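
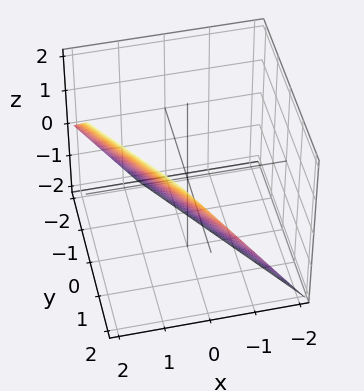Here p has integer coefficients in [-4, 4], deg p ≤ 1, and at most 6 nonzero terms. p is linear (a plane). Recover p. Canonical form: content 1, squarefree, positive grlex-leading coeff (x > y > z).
Degree: every cross-section is a straight line — this is a plane, so deg p = 1.
Observable constraints: one y-axis crossing is at y = 1; it meets the z-axis at z = -1 (among the integer gridlines).
Fitting integer coefficients to these (and the overall shape) gives p.

3*x + 2*y - 2*z - 2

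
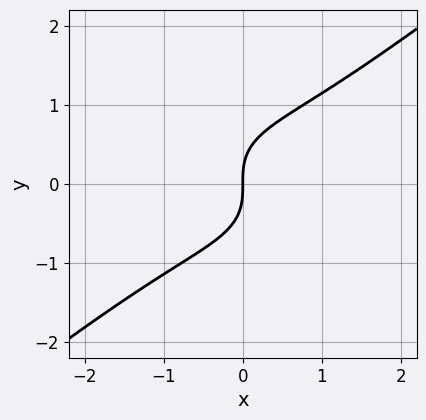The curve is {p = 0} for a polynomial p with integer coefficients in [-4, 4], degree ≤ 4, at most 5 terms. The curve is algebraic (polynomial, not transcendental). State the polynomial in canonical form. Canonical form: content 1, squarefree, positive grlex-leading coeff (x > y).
x^3 - 2*y^3 + 2*x

deg p = 3.
From the visible intercepts: it meets the x-axis at x = 0 (among the integer gridlines); one y-axis crossing is at y = 0.
Together with the visible shape, these determine p as stated.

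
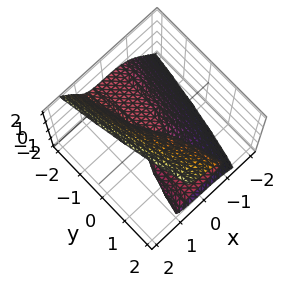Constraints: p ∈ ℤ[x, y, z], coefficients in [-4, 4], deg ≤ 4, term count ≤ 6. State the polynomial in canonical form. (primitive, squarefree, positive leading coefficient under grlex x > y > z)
(a) deg p = 3. No degree-2 surface has this shape.
(b) From the visible intercepts: every point of the y-axis in the box is on the surface; one z-axis crossing is at z = 0; one x-axis crossing is at x = 0.
(c) Solving for integer coefficients yields p as stated.

x^3 + x*z^2 - z^3 + x*z + y*z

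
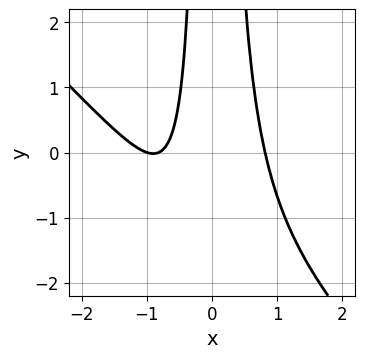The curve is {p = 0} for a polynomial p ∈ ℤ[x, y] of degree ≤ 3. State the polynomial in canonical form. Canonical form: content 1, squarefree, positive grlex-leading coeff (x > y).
First, the degree is 3 — no degree-2 curve has this shape.
Then, observable constraints: the curve avoids every integer y-axis point in the box; it meets the x-axis at x = -1 (among the integer gridlines).
Finally, fitting integer coefficients to these (and the overall shape) gives p.

3*x^3 + 3*x^2*y + 3*x^2 - 2*x - 2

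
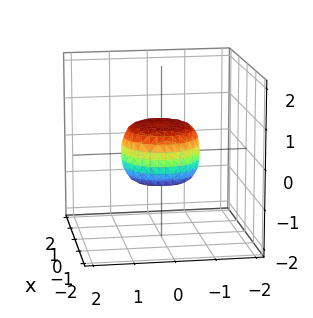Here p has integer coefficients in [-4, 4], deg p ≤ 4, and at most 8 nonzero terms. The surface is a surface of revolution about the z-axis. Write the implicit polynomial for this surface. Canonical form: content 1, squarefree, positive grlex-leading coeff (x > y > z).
deg p = 4. No degree-3 surface has this shape.
By symmetry, every cross-section ⟂ z is a circle, so x, y appear only via x² + y².
Against the integer gridlines: the x-axis gridline crossings are at x ∈ {-1, 1}; among the integer gridlines, it crosses the y-axis at y ∈ {-1, 1}; a circular section at z = 0 has radius exactly 1.
Matching integer coefficients to the picture gives p.

2*x^4 + 4*x^2*y^2 + 2*y^4 - x^2 - y^2 + 2*z^2 - 1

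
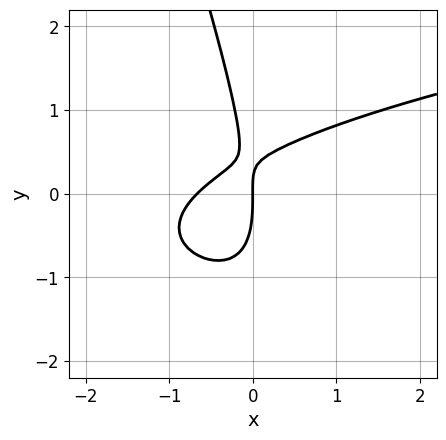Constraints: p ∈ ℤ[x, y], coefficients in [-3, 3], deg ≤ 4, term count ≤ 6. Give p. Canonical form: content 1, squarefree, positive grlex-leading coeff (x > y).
(a) deg p = 3. A generic line meets the curve in up to 3 points.
(b) From the visible intercepts: one x-axis crossing is at x = 0; it meets the y-axis at y = 0 (among the integer gridlines).
(c) Fitting integer coefficients to these (and the overall shape) gives p.

3*x*y^2 + y^3 - 3*x^2 + 3*x*y - 2*x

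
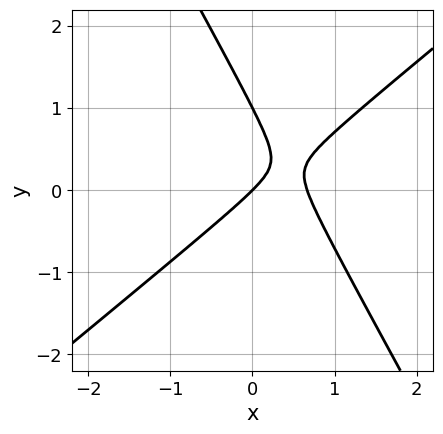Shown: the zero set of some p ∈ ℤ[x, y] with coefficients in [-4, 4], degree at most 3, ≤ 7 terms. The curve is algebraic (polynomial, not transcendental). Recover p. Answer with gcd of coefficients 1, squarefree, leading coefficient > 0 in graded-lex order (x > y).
First, deg p = 2.
Then, against the integer gridlines: among the integer gridlines, it crosses the y-axis at y ∈ {0, 1}; one x-axis crossing is at x = 0.
Finally, fitting integer coefficients to these (and the overall shape) gives p.

3*x^2 - 2*x*y - 2*y^2 - 2*x + 2*y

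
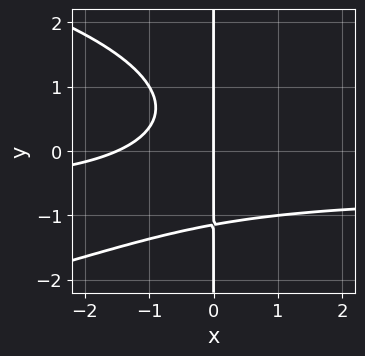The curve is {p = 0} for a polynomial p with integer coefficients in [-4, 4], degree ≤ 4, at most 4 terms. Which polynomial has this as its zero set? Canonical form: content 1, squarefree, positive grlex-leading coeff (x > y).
2*x*y^3 + 3*x^2*y + 2*x^2 + 3*x

Degree: the shape is more complex than any degree-3 curve, so deg p = 4.
Observable constraints: it meets the x-axis at x = 0 (among the integer gridlines); every point of the y-axis in the box is on the curve.
Assembling these constraints gives the stated polynomial.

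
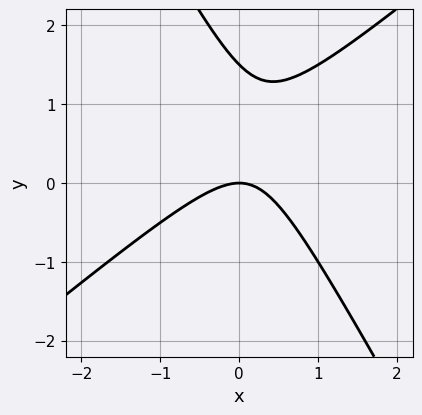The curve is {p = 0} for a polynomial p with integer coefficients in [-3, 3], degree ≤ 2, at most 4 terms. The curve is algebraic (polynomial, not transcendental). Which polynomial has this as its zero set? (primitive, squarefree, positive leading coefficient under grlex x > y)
3*x^2 - 2*x*y - 2*y^2 + 3*y

First, degree: no degree-1 curve has this shape, so deg p = 2.
Next, checking where it meets the axes: it meets the y-axis at y = 0 (among the integer gridlines); it crosses the x-axis at the gridline x = 0.
Finally, assembling these constraints gives the stated polynomial.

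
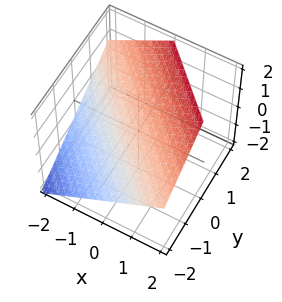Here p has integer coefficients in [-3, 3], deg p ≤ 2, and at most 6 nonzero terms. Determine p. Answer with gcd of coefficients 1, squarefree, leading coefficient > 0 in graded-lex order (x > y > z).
The degree is 1 — every cross-section is a straight line — this is a plane.
Reading off the gridlines: it crosses the x-axis at the gridline x = -1; it meets the y-axis at y = -1 (among the integer gridlines).
The integer polynomial consistent with all of this is the stated p.

2*x + 2*y - 3*z + 2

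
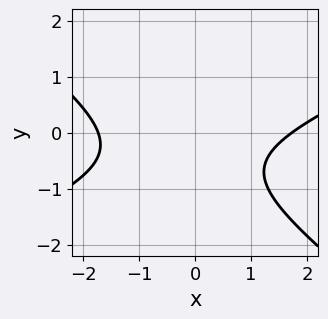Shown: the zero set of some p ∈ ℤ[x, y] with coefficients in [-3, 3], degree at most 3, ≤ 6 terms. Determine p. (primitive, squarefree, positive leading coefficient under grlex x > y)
x^2 - x*y - 3*y^2 - 3*y - 3

Degree: no degree-1 curve has this shape, so deg p = 2.
From the visible intercepts: no y-intercept at any integer in the box.
The integer polynomial consistent with all of this is the stated p.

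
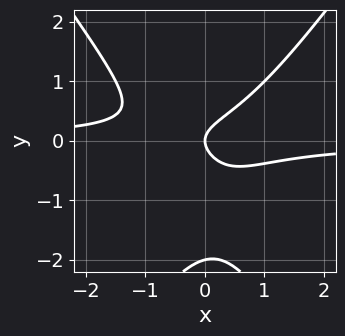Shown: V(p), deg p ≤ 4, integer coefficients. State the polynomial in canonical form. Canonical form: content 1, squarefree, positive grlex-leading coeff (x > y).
First, degree: no degree-2 curve has this shape, so deg p = 3.
Next, checking where it meets the axes: it meets the x-axis at x = 0 (among the integer gridlines); the y-axis gridline crossings are at y ∈ {-2, 0}.
Finally, solving for integer coefficients yields p as stated.

2*x^2*y - y^3 - 2*y^2 + x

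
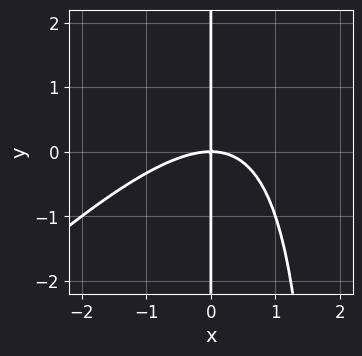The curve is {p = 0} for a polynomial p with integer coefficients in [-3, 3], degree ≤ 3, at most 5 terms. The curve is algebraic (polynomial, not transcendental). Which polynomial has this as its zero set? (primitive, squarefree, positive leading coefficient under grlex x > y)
x^3 - x^2*y + 2*x*y

1. Degree: no degree-2 curve has this shape, so deg p = 3.
2. Against the integer gridlines: the visible y-axis segment lies entirely on the curve; one x-axis crossing is at x = 0.
3. Matching integer coefficients to the picture gives p.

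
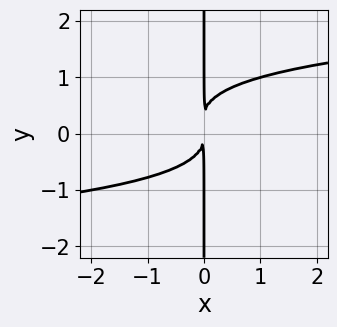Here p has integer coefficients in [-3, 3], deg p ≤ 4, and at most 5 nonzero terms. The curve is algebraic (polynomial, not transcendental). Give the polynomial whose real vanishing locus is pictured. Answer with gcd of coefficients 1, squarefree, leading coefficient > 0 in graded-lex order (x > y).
3*x*y^3 - x*y^2 - 2*x^2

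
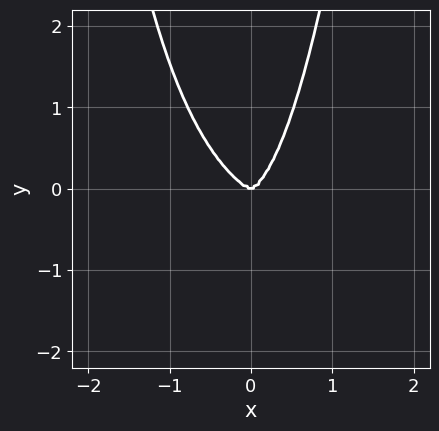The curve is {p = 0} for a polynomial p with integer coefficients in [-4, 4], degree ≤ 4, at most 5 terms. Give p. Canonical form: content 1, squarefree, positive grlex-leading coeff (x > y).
(a) Degree: a generic line meets the curve in up to 4 points, so deg p = 4.
(b) From the axis intercepts and sections: it meets the x-axis at x = 0 (among the integer gridlines); one y-axis crossing is at y = 0.
(c) These observations pin down the coefficients.

2*x^4 + 2*x^3*y + 2*x^2*y^2 - y^3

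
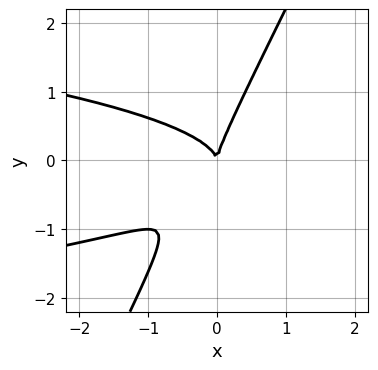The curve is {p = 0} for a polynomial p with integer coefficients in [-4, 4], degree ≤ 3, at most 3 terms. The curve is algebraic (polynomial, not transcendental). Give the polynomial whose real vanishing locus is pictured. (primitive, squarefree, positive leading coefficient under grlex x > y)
(a) Degree: a generic line meets the curve in up to 3 points, so deg p = 3.
(b) Against the integer gridlines: it meets the x-axis at x = 0 (among the integer gridlines); it crosses the y-axis at the gridline y = 0.
(c) Matching integer coefficients to the picture gives p.

2*x*y^2 - y^3 + x^2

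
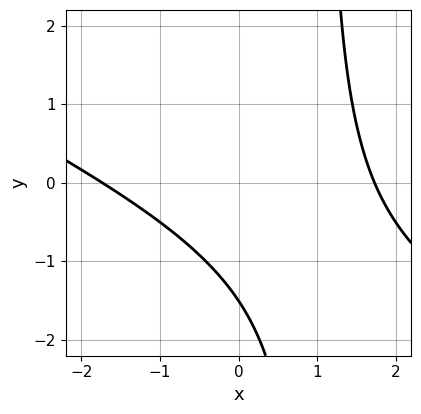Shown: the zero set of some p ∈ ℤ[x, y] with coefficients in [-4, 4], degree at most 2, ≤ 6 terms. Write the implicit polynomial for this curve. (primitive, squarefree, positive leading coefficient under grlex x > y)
x^2 + 2*x*y - 2*y - 3

Degree: no degree-1 curve has this shape, so deg p = 2.
Matching integer coefficients to the picture gives p.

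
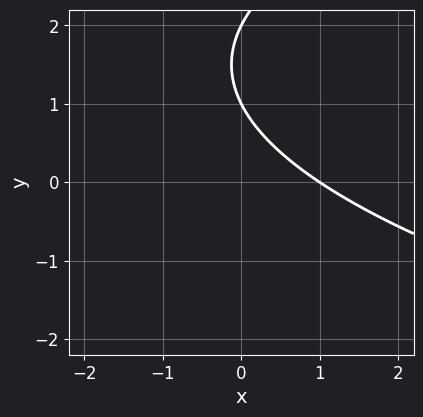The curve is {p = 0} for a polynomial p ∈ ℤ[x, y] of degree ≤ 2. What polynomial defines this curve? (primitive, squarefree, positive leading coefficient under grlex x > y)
First, degree: no degree-1 curve has this shape, so deg p = 2.
Then, from the axis intercepts and sections: it crosses the x-axis at the gridline x = 1; among the integer gridlines, it crosses the y-axis at y ∈ {1, 2}.
Finally, the integer polynomial consistent with all of this is the stated p.

y^2 - 2*x - 3*y + 2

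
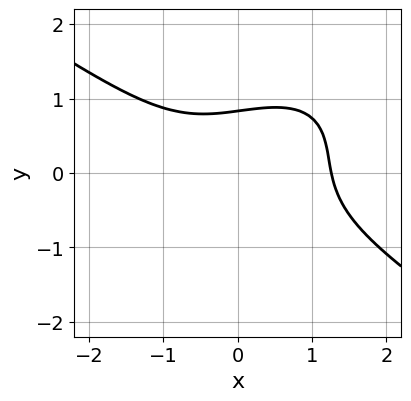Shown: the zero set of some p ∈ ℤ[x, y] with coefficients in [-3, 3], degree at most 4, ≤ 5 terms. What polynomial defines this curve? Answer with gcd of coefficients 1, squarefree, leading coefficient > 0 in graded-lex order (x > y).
x^3 - x*y^2 + 2*y^3 + y - 2

1. Degree: no degree-2 curve has this shape, so deg p = 3.
2. Putting this together gives p.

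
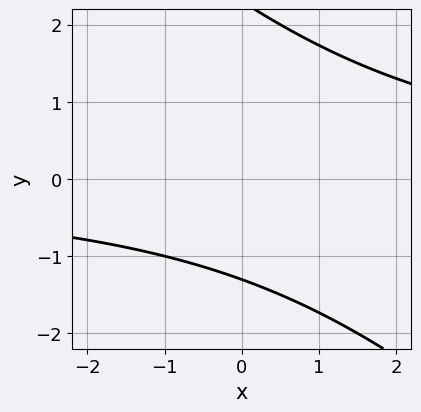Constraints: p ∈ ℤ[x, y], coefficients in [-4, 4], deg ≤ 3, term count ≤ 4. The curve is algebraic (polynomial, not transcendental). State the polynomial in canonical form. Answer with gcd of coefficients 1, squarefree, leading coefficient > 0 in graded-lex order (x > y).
deg p = 2.
From the axis intercepts and sections: the curve avoids every integer x-axis point in the box.
Putting this together gives p.

x*y + y^2 - y - 3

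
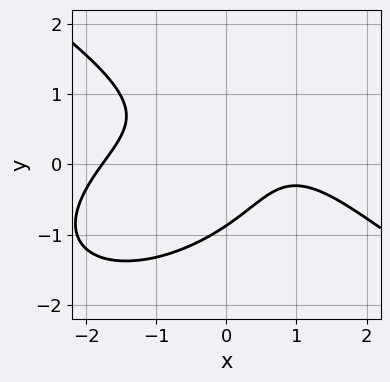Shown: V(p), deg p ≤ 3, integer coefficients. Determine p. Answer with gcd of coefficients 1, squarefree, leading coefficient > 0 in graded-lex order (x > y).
x^3 + 3*y^3 + 3*x*y - 2*x + 2

deg p = 3. The shape is more complex than any degree-2 curve.
Putting this together gives p.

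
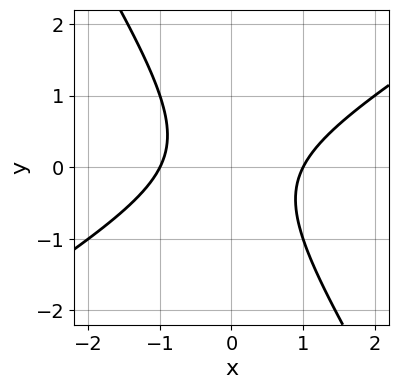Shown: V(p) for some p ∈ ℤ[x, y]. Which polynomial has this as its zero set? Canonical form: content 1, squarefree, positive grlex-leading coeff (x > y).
x^2 - x*y - y^2 - 1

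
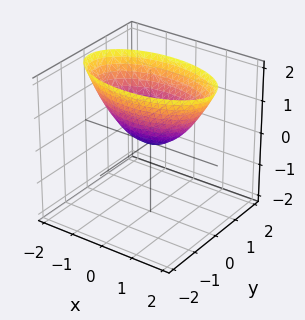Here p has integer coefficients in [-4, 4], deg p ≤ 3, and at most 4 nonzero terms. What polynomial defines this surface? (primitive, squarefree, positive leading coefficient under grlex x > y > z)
x^2 + 3*y^2 - 2*z

1. deg p = 2.
2. Symmetries: the x ↦ −x reflection is a symmetry, so x appears only in even powers; mirror symmetry y ↦ −y ⇒ only even powers of y.
3. Reading off the gridlines: it meets the x-axis at x = 0 (among the integer gridlines); it meets the z-axis at z = 0 (among the integer gridlines); it meets the y-axis at y = 0 (among the integer gridlines).
4. Putting this together gives p.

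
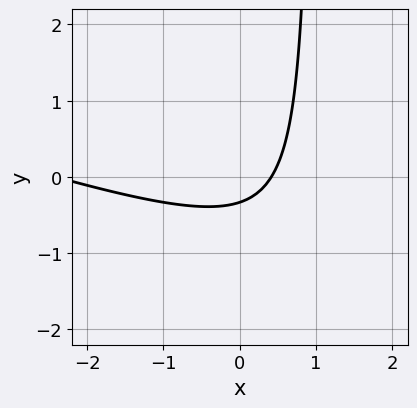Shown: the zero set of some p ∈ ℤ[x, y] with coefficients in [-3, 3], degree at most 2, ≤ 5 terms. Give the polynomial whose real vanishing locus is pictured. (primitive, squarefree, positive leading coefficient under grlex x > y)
x^2 + 3*x*y + 2*x - 3*y - 1

Degree: a generic line meets the curve in up to 2 points, so deg p = 2.
The integer polynomial consistent with all of this is the stated p.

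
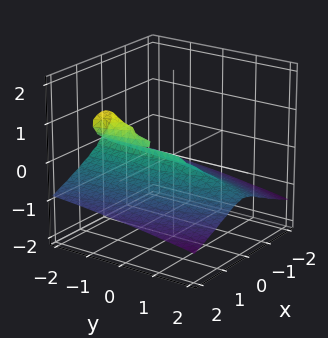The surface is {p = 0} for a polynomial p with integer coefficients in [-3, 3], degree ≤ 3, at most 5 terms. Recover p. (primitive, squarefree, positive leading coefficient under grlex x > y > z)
(a) Degree: a generic line meets the surface in up to 3 points, so deg p = 3.
(b) Against the integer gridlines: it meets the z-axis at z = 0 (among the integer gridlines); it meets the x-axis at x = 0 (among the integer gridlines); every point of the y-axis in the box is on the surface.
(c) Solving for integer coefficients yields p as stated.

y*z^2 + 3*z^3 + x^2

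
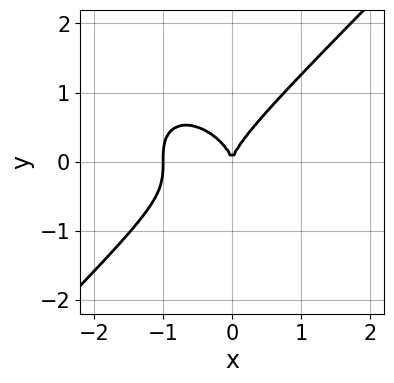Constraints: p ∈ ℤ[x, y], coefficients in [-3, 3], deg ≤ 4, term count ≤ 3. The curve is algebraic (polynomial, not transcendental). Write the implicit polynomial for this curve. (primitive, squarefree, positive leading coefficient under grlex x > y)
x^3 - y^3 + x^2

1. Degree: no degree-2 curve has this shape, so deg p = 3.
2. Reading off the gridlines: among the integer gridlines, it crosses the x-axis at x ∈ {-1, 0}; it meets the y-axis at y = 0 (among the integer gridlines).
3. These observations pin down the coefficients.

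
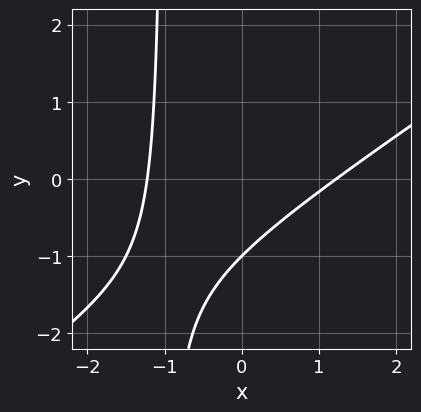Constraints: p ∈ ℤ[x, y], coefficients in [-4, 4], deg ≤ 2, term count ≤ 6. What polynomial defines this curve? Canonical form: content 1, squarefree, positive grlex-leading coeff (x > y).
deg p = 2.
Observable constraints: it crosses the y-axis at the gridline y = -1.
These observations pin down the coefficients.

2*x^2 - 3*x*y - 3*y - 3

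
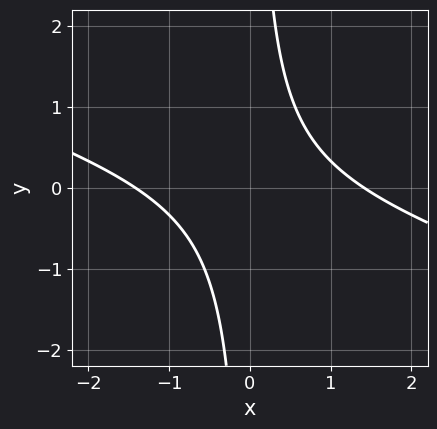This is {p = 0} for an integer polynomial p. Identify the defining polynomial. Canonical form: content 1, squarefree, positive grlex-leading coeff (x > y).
deg p = 2.
Observable constraints: it misses every integer gridline on the y-axis.
These observations pin down the coefficients.

x^2 + 3*x*y - 2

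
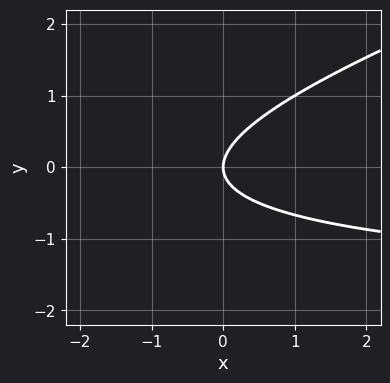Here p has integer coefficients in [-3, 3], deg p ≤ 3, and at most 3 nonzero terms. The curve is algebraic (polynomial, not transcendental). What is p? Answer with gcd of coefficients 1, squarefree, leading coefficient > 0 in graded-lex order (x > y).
First, deg p = 2. No degree-1 curve has this shape.
Next, against the integer gridlines: it meets the y-axis at y = 0 (among the integer gridlines); one x-axis crossing is at x = 0.
Finally, together with the visible shape, these determine p as stated.

x*y - 3*y^2 + 2*x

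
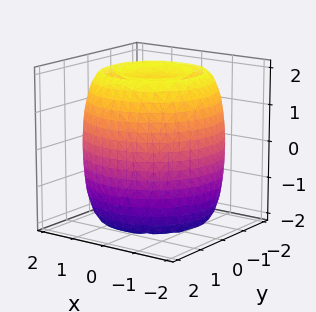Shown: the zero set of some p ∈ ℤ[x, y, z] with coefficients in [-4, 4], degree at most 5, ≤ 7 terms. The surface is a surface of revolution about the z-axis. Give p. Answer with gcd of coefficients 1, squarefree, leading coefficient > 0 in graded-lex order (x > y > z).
x^4 + 2*x^2*y^2 + y^4 - 3*x^2 - 3*y^2 + z^2 - 2

(a) There are 2 components.
(b) The degree is 4 — a generic line meets the surface in up to 4 points.
(c) Symmetries: the surface is invariant under rotation about z: p = q(x² + y², z).
(d) From the visible intercepts: a circular section at z = 1 has radius between 1 and 2.
(e) Putting this together gives p.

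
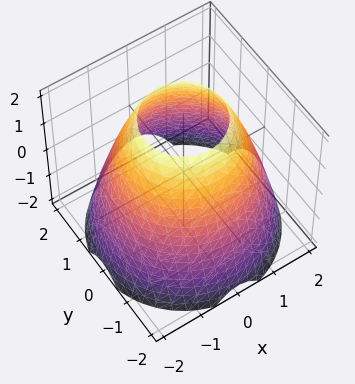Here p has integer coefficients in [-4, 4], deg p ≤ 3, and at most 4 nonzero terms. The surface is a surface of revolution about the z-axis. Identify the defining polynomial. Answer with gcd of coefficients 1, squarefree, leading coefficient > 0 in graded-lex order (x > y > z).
x^2 + y^2 + z - 3

1. The degree is 2 — a generic line meets the surface in up to 2 points.
2. Symmetry: every cross-section ⟂ z is a circle, so x, y appear only via x² + y².
3. From the visible intercepts: the surface avoids every integer z-axis point in the box; a circular section at z = 1 has radius between 1 and 2.
4. The integer polynomial consistent with all of this is the stated p.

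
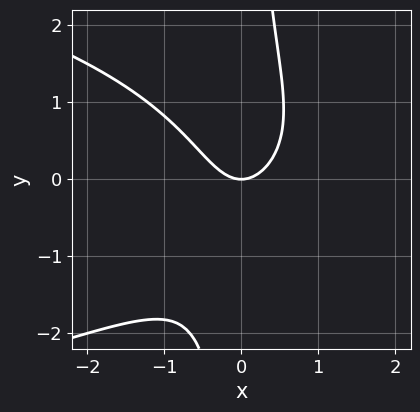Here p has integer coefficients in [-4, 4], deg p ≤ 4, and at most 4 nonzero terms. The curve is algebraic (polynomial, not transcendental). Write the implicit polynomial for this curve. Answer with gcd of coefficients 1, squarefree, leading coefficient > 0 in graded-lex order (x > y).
deg p = 3. The shape is more complex than any degree-2 curve.
Reading off the gridlines: one x-axis crossing is at x = 0; one y-axis crossing is at y = 0.
These observations pin down the coefficients.

2*x*y^2 + 3*x^2 - 2*y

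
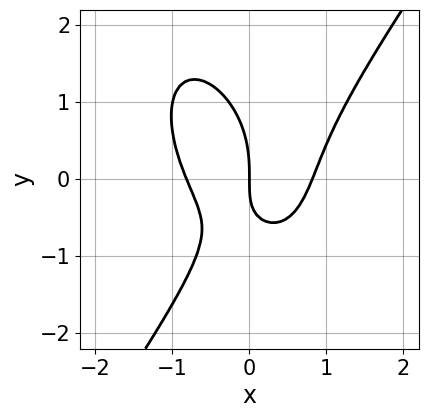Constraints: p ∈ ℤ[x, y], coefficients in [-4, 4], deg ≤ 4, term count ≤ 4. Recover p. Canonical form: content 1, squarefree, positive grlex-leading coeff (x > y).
3*x^3 - y^3 - 2*x*y - 2*x

deg p = 3. A generic line meets the curve in up to 3 points.
Checking where it meets the axes: one y-axis crossing is at y = 0; it meets the x-axis at x = 0 (among the integer gridlines).
Together with the visible shape, these determine p as stated.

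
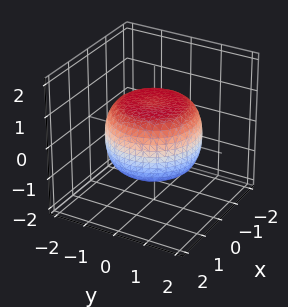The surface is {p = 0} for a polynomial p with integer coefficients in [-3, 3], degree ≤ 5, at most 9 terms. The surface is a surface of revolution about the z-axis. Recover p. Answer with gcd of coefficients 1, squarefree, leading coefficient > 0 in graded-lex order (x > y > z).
First, the degree is 4 — the shape is more complex than any degree-3 surface.
Next, symmetries: rotational symmetry about the z-axis ⇒ p depends on x, y only through x² + y².
Next, observable constraints: a circular section at z = 1 has radius exactly 1; among the integer gridlines, it crosses the z-axis at z ∈ {-1, 1}.
Finally, together with the visible shape, these determine p as stated.

x^4 + 2*x^2*y^2 + y^4 - x^2 - y^2 + 2*z^2 - 2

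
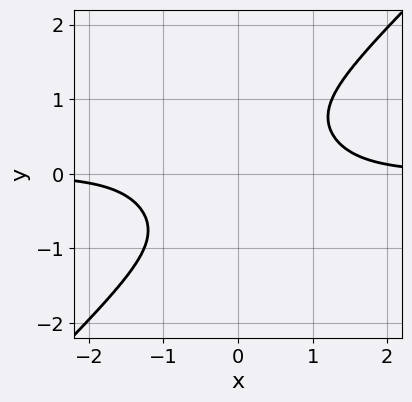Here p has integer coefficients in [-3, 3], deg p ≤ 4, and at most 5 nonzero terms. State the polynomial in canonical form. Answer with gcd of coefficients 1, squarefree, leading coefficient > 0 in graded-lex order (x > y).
Degree: no degree-3 curve has this shape, so deg p = 4.
From the visible intercepts: no y-intercept at any integer in the box; no x-intercept at any integer in the box.
Putting this together gives p.

x^3*y - y^4 - 1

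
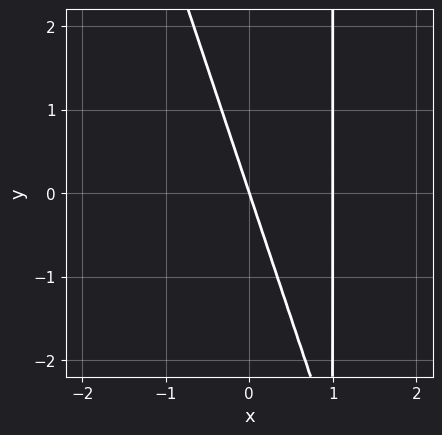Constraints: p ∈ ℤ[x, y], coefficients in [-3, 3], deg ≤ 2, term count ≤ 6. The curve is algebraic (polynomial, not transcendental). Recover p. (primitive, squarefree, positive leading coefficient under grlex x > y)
3*x^2 + x*y - 3*x - y

Degree: no degree-1 curve has this shape, so deg p = 2.
Reading off the gridlines: one y-axis crossing is at y = 0; the x-axis gridline crossings are at x ∈ {0, 1}.
Matching integer coefficients to the picture gives p.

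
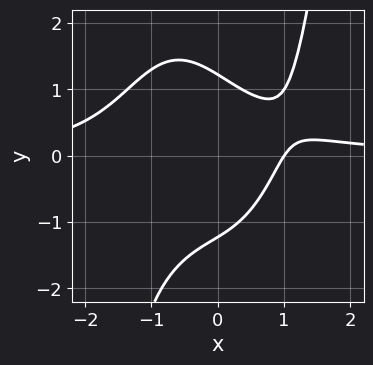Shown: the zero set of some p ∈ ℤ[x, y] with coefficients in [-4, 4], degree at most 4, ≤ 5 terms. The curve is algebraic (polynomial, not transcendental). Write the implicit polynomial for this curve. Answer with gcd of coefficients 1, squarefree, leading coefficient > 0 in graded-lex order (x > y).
2*x^3*y - 2*y^2 - 3*x + 3

First, deg p = 4. The shape is more complex than any degree-3 curve.
Next, observable constraints: it crosses the x-axis at the gridline x = 1.
Finally, together with the visible shape, these determine p as stated.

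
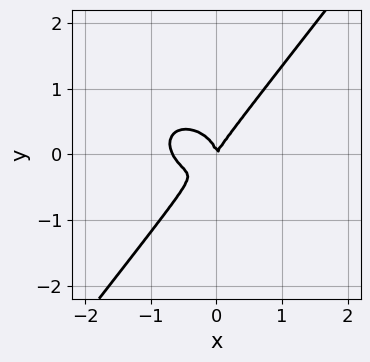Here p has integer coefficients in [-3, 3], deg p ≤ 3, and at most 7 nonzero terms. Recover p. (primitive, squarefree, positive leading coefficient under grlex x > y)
3*x^3 + 2*x*y^2 - 3*y^3 + 2*x^2 - x*y

(a) deg p = 3.
(b) From the axis intercepts and sections: one x-axis crossing is at x = 0; one y-axis crossing is at y = 0.
(c) Together with the visible shape, these determine p as stated.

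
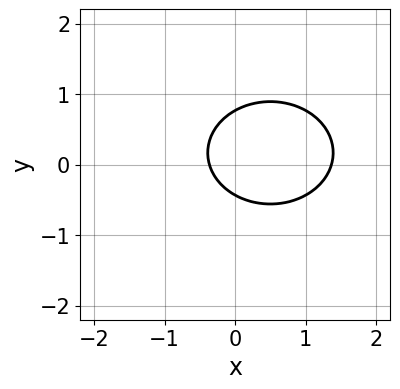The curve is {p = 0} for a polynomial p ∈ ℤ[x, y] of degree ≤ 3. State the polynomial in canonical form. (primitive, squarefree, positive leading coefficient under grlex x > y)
2*x^2 + 3*y^2 - 2*x - y - 1

1. deg p = 2.
2. Matching integer coefficients to the picture gives p.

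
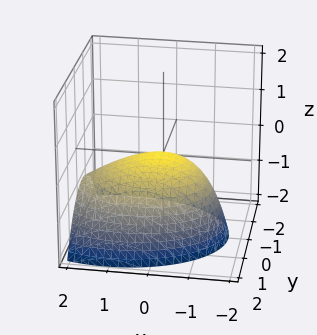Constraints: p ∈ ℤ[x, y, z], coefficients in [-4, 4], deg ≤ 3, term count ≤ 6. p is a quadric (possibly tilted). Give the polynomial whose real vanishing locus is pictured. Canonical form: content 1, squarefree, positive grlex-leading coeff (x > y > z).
x^2 + x*z + 2*y^2 + 3*z

The degree is 2 — no degree-1 surface has this shape.
From the visible intercepts: it crosses the z-axis at the gridline z = 0; one x-axis crossing is at x = 0; it crosses the y-axis at the gridline y = 0.
Assembling these constraints gives the stated polynomial.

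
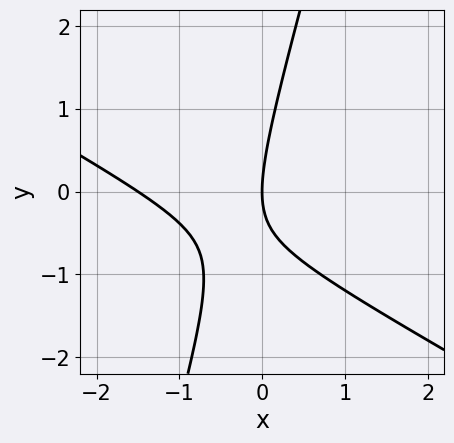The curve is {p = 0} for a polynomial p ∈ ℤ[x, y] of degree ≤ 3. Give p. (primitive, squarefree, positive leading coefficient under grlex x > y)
1. deg p = 2.
2. Against the integer gridlines: it meets the x-axis at x = 0 (among the integer gridlines); it crosses the y-axis at the gridline y = 0.
3. These observations pin down the coefficients.

2*x^2 + 3*x*y - y^2 + 3*x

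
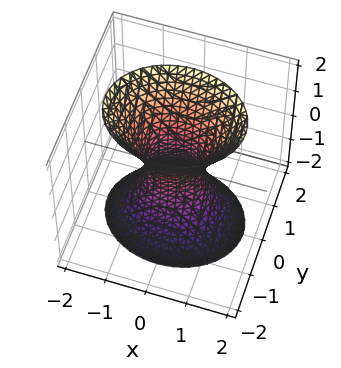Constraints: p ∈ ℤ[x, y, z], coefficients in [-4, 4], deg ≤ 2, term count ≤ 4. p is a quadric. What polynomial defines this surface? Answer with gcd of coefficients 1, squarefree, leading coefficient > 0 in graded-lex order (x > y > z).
2*x^2 + 3*y^2 - z^2 - 1

1. The degree is 2 — an hourglass — one-sheet hyperboloid; a quadric.
2. Symmetries: the y ↦ −y reflection is a symmetry, so y appears only in even powers; it's symmetric under z → −z, forcing even powers of z; the x ↦ −x reflection is a symmetry, so x appears only in even powers.
3. Against the integer gridlines: it misses every integer gridline on the z-axis.
4. These observations pin down the coefficients.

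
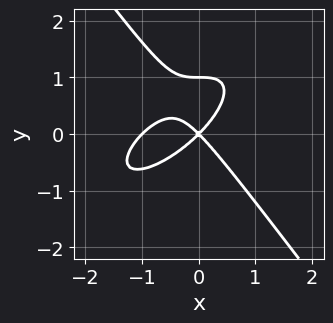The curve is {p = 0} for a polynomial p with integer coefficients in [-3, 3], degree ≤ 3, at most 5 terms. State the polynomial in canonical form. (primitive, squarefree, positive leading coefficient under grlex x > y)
x^3 - x^2*y + y^3 + x^2 - y^2

1. Degree: the shape is more complex than any degree-2 curve, so deg p = 3.
2. From the axis intercepts and sections: the y-axis gridline crossings are at y ∈ {0, 1}; among the integer gridlines, it crosses the x-axis at x ∈ {-1, 0}.
3. Together with the visible shape, these determine p as stated.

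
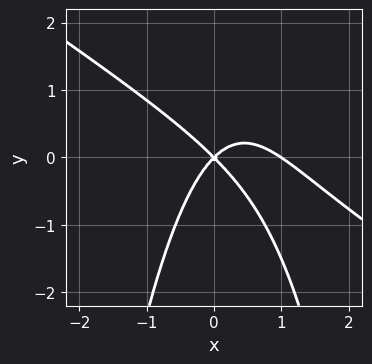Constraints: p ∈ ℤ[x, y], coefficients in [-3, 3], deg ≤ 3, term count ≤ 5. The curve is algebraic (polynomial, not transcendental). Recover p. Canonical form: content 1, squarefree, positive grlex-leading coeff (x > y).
1. Degree: no degree-2 curve has this shape, so deg p = 3.
2. Observable constraints: it crosses the y-axis at the gridline y = 0; among the integer gridlines, it crosses the x-axis at x ∈ {0, 1}.
3. Matching integer coefficients to the picture gives p.

2*x^3 + 3*x^2*y - 2*x^2 + 2*y^2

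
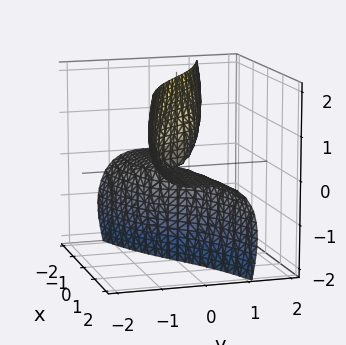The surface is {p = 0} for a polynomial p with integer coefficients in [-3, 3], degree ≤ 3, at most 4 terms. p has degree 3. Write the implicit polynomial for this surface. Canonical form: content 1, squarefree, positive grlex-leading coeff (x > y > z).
2*y^3 + 2*y*z^2 + 3*x*z

First, the degree is 3 — a generic line meets the surface in up to 3 points.
Then, from the visible intercepts: it meets the y-axis at y = 0 (among the integer gridlines); the visible x-axis segment lies entirely on the surface; the visible z-axis segment lies entirely on the surface.
Finally, putting this together gives p.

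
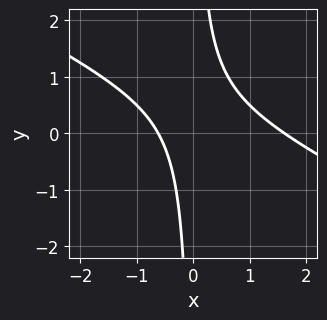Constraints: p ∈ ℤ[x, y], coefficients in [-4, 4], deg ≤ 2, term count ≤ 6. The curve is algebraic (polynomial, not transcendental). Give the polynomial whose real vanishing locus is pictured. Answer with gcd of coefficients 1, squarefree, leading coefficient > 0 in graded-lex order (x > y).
deg p = 2. The shape is more complex than any degree-1 curve.
Against the integer gridlines: the curve avoids every integer y-axis point in the box.
Assembling these constraints gives the stated polynomial.

x^2 + 2*x*y - x - 1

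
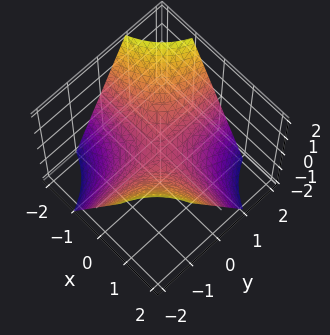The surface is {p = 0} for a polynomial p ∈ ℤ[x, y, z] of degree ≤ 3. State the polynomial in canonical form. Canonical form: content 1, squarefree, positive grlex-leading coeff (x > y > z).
Degree: a saddle surface; a quadric, so deg p = 2.
From the axis intercepts and sections: it crosses the z-axis at the gridline z = 0; every point of the x-axis in the box is on the surface; every point of the y-axis in the box is on the surface.
Assembling these constraints gives the stated polynomial.

x*y + z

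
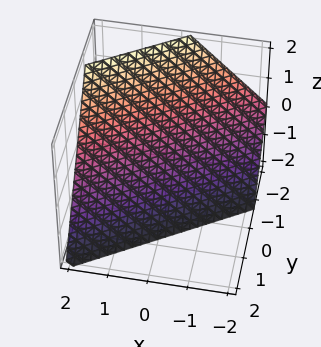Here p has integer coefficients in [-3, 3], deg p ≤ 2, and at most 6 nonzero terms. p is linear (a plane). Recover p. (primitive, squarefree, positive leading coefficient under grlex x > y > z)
2*x - 3*y - 2*z - 2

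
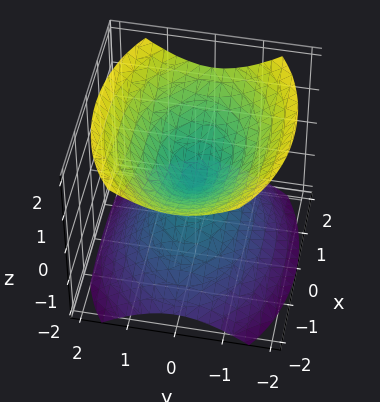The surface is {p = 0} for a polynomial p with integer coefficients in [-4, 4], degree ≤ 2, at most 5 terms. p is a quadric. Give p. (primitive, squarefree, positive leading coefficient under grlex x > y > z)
x^2 + 2*y^2 - 2*z^2

1. The picture has 2 separate pieces. They look like related sheets of one shape, so recover p as a whole.
2. The degree is 2 — a double cone through the origin; a quadric.
3. Symmetries: the z ↦ −z reflection is a symmetry, so z appears only in even powers; mirror symmetry x ↦ −x ⇒ only even powers of x; it's symmetric under y → −y, forcing even powers of y.
4. Checking where it meets the axes: one x-axis crossing is at x = 0; one y-axis crossing is at y = 0.
5. The integer polynomial consistent with all of this is the stated p.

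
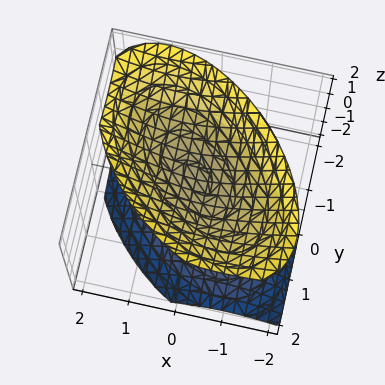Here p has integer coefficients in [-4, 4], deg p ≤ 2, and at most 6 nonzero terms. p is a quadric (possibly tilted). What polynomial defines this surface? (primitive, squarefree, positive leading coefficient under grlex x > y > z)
2*x^2 + 2*x*y + 2*y^2 - 2*z^2 + 1

1. There are 2 components. Treating them together as one polynomial.
2. deg p = 2. A generic line meets the surface in up to 2 points.
3. From the axis intercepts and sections: the surface avoids every integer y-axis point in the box; the surface avoids every integer x-axis point in the box.
4. Assembling these constraints gives the stated polynomial.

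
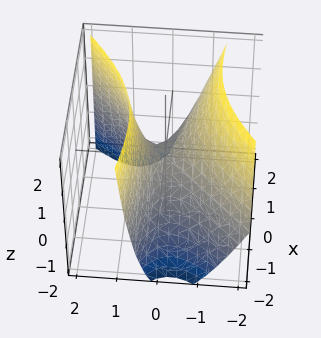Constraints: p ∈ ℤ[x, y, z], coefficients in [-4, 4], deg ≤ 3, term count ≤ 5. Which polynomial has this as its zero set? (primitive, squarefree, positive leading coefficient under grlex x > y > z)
Degree: no degree-1 surface has this shape, so deg p = 2.
Against the integer gridlines: it meets the z-axis at z = 0 (among the integer gridlines); it crosses the x-axis at the gridline x = 0; it crosses the y-axis at the gridline y = 0.
Matching integer coefficients to the picture gives p.

x^2 + 2*x*y - 3*y^2 - y*z + 2*z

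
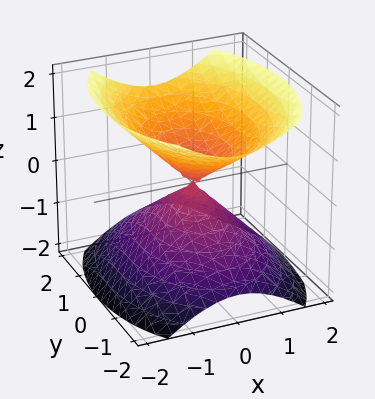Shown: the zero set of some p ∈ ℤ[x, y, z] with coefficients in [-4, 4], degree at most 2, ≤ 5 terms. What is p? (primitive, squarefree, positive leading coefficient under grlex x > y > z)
2*x^2 + y^2 - 2*z^2

There are 2 components.
The degree is 2 — two nappes meeting at a single point; a quadric.
Symmetries: mirror symmetry z ↦ −z ⇒ only even powers of z; the y ↦ −y reflection is a symmetry, so y appears only in even powers; it's symmetric under x → −x, forcing even powers of x.
From the axis intercepts and sections: it crosses the y-axis at the gridline y = 0; it meets the x-axis at x = 0 (among the integer gridlines); one z-axis crossing is at z = 0.
Together with the visible shape, these determine p as stated.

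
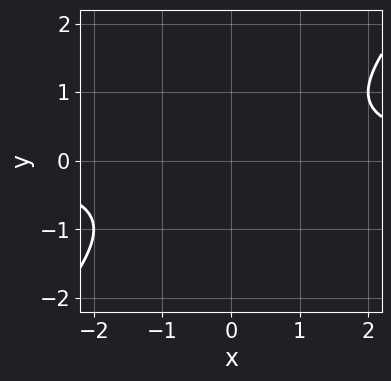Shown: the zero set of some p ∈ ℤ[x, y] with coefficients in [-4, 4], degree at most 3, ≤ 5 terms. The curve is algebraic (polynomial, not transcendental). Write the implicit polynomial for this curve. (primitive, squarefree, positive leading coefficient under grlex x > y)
x*y - y^2 - 1

(a) deg p = 2.
(b) Observable constraints: no y-intercept at any integer in the box; it misses every integer gridline on the x-axis.
(c) Putting this together gives p.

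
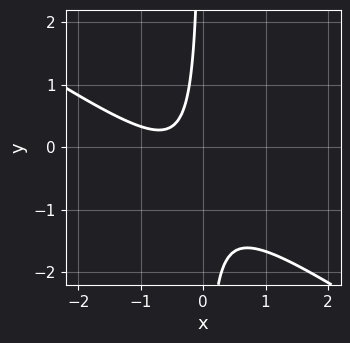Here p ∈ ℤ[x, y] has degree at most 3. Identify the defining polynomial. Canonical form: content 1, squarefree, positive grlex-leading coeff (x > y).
deg p = 2.
From the axis intercepts and sections: the curve avoids every integer x-axis point in the box; no y-intercept at any integer in the box.
Together with the visible shape, these determine p as stated.

2*x^2 + 3*x*y + 2*x + 1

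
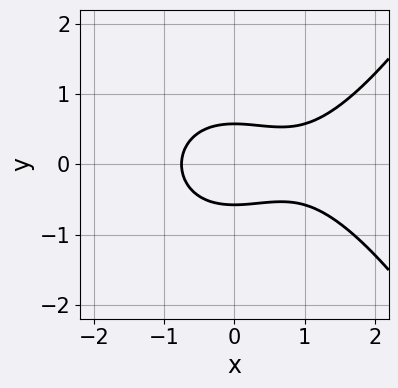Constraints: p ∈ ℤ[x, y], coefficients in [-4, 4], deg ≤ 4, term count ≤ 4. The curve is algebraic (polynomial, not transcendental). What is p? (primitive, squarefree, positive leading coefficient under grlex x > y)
First, degree: no degree-2 curve has this shape, so deg p = 3.
Then, symmetries: mirror symmetry y ↦ −y ⇒ only even powers of y.
Finally, putting this together gives p.

x^3 - x^2 - 3*y^2 + 1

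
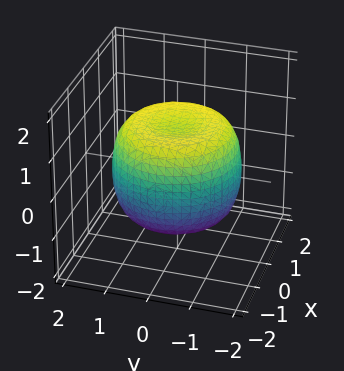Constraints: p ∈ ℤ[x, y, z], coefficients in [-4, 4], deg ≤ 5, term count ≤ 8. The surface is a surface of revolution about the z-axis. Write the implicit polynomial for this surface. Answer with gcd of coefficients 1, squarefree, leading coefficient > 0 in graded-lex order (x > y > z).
1. The degree is 4 — no degree-3 surface has this shape.
2. Symmetries: rotational symmetry about the z-axis ⇒ p depends on x, y only through x² + y².
3. Reading off the gridlines: the z-axis gridline crossings are at z ∈ {-1, 1}; a circular section at z = 0 has radius between 1 and 2.
4. Fitting integer coefficients to these (and the overall shape) gives p.

2*x^4 + 4*x^2*y^2 + 2*y^4 - 3*x^2 - 3*y^2 + 3*z^2 - 3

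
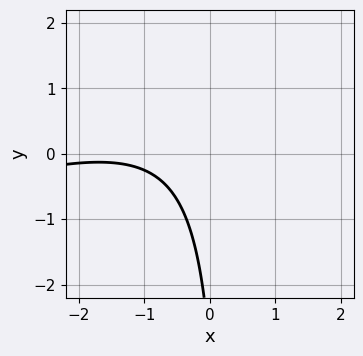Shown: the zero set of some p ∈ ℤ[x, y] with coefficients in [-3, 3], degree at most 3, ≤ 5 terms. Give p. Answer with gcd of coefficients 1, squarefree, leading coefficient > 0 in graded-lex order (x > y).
(a) Degree: no degree-1 curve has this shape, so deg p = 2.
(b) From the visible intercepts: no y-intercept at any integer in the box; it misses every integer gridline on the x-axis.
(c) These observations pin down the coefficients.

x^2 - 3*x*y + 3*x + y + 3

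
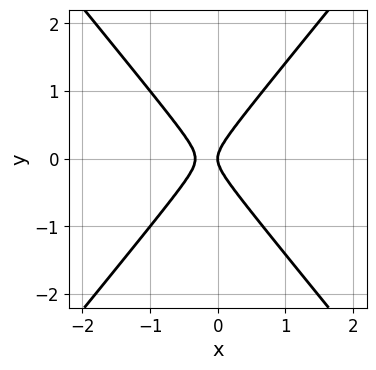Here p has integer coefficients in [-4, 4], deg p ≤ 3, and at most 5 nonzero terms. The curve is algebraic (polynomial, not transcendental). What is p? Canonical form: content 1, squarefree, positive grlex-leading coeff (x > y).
1. The degree is 2 — a generic line meets the curve in up to 2 points.
2. Symmetries: mirror symmetry y ↦ −y ⇒ only even powers of y.
3. From the visible intercepts: it meets the x-axis at x = 0 (among the integer gridlines); it crosses the y-axis at the gridline y = 0.
4. These observations pin down the coefficients.

3*x^2 - 2*y^2 + x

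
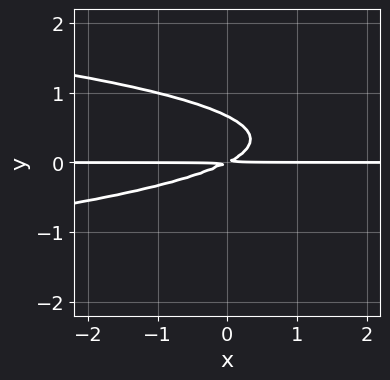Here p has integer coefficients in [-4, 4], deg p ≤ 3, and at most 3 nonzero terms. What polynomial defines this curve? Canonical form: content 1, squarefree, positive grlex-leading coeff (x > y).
3*y^3 + x*y - 2*y^2

The degree is 3 — no degree-2 curve has this shape.
Against the integer gridlines: every point of the x-axis in the box is on the curve.
Matching integer coefficients to the picture gives p.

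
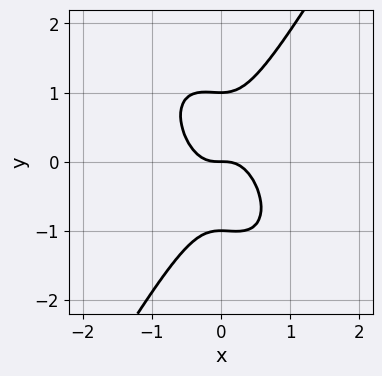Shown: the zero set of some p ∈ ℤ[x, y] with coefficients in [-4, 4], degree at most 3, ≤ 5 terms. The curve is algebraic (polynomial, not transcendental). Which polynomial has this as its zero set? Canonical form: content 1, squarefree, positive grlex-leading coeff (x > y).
3*x^3 + x^2*y - y^3 + y

1. Degree: the shape is more complex than any degree-2 curve, so deg p = 3.
2. Reading off the gridlines: it crosses the x-axis at the gridline x = 0; the y-axis gridline crossings are at y ∈ {-1, 0, 1}.
3. These observations pin down the coefficients.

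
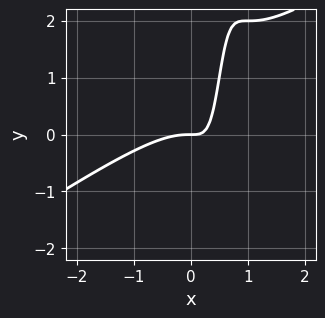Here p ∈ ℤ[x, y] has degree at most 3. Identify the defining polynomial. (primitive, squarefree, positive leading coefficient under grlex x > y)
2*x^3 - 3*x^2*y + 3*x*y - y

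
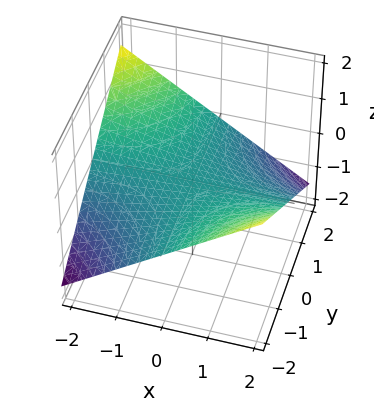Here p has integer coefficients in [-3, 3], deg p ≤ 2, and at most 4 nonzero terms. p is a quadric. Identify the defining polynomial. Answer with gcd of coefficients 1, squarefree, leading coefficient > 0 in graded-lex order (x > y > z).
x*y + 3*z

The degree is 2 — a hyperbolic paraboloid; a quadric.
Checking where it meets the axes: it crosses the z-axis at the gridline z = 0; every point of the y-axis in the box is on the surface.
Solving for integer coefficients yields p as stated.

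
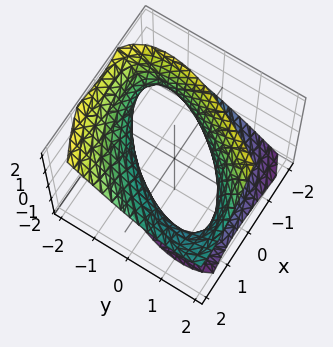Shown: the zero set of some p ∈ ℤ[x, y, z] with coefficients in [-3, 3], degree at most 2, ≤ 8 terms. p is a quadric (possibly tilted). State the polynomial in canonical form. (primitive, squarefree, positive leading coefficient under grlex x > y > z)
(a) The degree is 2 — the shape is more complex than any degree-1 surface.
(b) Against the integer gridlines: it misses every integer gridline on the z-axis.
(c) Solving for integer coefficients yields p as stated.

2*x^2 - 3*x*y - 3*x*z + 2*y^2 - 2*z^2 - 3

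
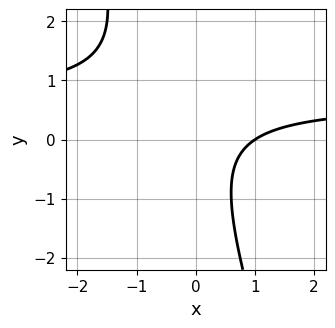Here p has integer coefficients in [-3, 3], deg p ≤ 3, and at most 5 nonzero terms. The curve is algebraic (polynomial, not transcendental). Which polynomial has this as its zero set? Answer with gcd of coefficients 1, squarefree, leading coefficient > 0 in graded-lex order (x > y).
(a) The degree is 2 — the shape is more complex than any degree-1 curve.
(b) Reading off the gridlines: it misses every integer gridline on the y-axis; it meets the x-axis at x = 1 (among the integer gridlines).
(c) Together with the visible shape, these determine p as stated.

3*x*y + y^2 - 2*x + 2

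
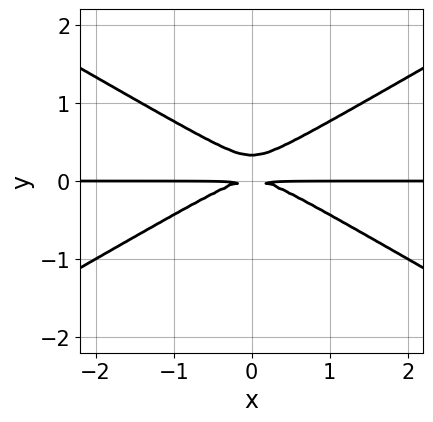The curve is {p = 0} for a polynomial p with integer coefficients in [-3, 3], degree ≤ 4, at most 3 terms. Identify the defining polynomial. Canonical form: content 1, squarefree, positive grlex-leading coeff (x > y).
deg p = 3. No degree-2 curve has this shape.
Symmetries: it's symmetric under x → −x, forcing even powers of x.
Observable constraints: every point of the x-axis in the box is on the curve.
Putting this together gives p.

x^2*y - 3*y^3 + y^2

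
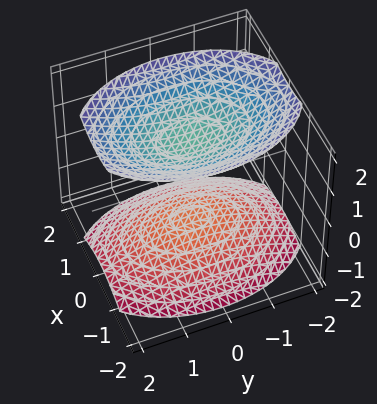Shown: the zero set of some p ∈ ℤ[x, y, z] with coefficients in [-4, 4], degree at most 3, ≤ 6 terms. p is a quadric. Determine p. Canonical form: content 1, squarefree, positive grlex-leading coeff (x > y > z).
First, there are 2 components. Treating them together as one polynomial.
Next, the degree is 2 — two separate bowl-shaped sheets opening away from each other; a quadric.
Then, symmetries: it's symmetric under y → −y, forcing even powers of y; the z ↦ −z reflection is a symmetry, so z appears only in even powers; it's symmetric under x → −x, forcing even powers of x.
Then, from the visible intercepts: no x-intercept at any integer in the box; no y-intercept at any integer in the box.
Finally, fitting integer coefficients to these (and the overall shape) gives p.

2*x^2 + y^2 - 2*z^2 + 3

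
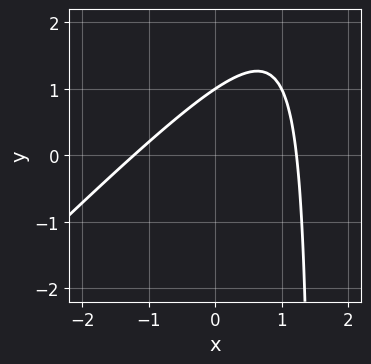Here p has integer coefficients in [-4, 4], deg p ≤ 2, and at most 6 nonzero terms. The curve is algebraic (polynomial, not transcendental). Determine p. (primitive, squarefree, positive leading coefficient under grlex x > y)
2*x^2 - 2*x*y + 3*y - 3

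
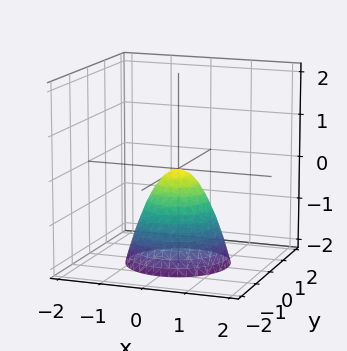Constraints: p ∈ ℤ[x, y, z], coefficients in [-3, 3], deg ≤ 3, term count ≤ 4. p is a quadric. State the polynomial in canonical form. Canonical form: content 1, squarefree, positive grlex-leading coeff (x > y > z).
3*x^2 + 3*y^2 + 2*z

First, deg p = 2.
Then, by symmetry, the z-axis is an axis of rotation, so x and y enter only as x² + y².
Next, observable constraints: a circular section at z = -1 has radius between 0 and 1; it meets the y-axis at y = 0 (among the integer gridlines); it meets the z-axis at z = 0 (among the integer gridlines); one x-axis crossing is at x = 0.
Finally, fitting integer coefficients to these (and the overall shape) gives p.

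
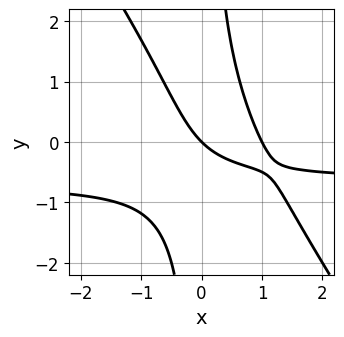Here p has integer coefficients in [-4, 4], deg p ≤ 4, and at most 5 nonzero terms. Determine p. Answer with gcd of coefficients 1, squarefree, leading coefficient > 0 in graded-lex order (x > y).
deg p = 3.
Observable constraints: one y-axis crossing is at y = 0; among the integer gridlines, it crosses the x-axis at x ∈ {0, 1}.
Fitting integer coefficients to these (and the overall shape) gives p.

3*x^2*y + 2*x*y^2 + 2*x^2 - 2*x - 2*y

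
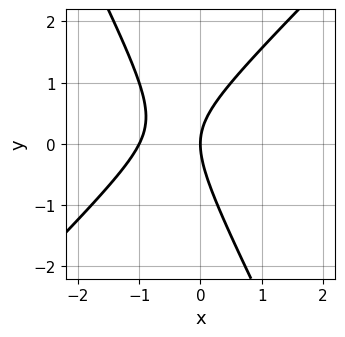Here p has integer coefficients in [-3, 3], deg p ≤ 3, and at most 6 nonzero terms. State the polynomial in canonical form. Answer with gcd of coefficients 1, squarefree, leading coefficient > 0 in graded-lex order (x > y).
1. deg p = 2. The shape is more complex than any degree-1 curve.
2. Reading off the gridlines: among the integer gridlines, it crosses the x-axis at x ∈ {-1, 0}; it meets the y-axis at y = 0 (among the integer gridlines).
3. Together with the visible shape, these determine p as stated.

2*x^2 - x*y - y^2 + 2*x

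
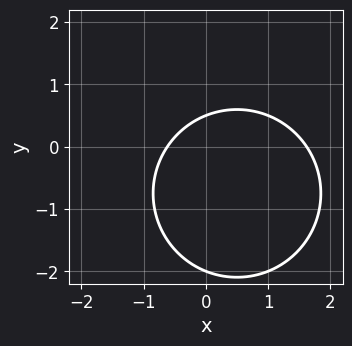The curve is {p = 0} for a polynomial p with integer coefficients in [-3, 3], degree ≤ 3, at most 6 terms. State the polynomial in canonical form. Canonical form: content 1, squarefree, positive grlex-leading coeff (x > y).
(a) deg p = 2.
(b) Checking where it meets the axes: it crosses the y-axis at the gridline y = -2.
(c) Fitting integer coefficients to these (and the overall shape) gives p.

2*x^2 + 2*y^2 - 2*x + 3*y - 2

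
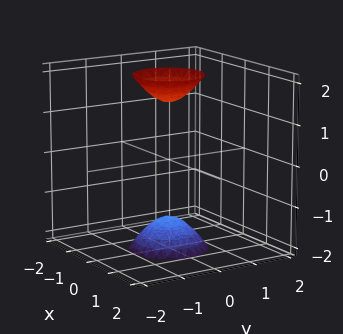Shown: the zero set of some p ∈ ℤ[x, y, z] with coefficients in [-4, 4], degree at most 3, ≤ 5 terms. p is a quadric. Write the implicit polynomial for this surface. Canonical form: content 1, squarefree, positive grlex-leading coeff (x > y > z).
3*x^2 + 3*y^2 - z^2 + 2

First, there are 2 components. They look like related sheets of one shape, so recover p as a whole.
Next, deg p = 2. Two sheets facing apart; a quadric.
Next, symmetries: it's symmetric under z → −z, forcing even powers of z; every cross-section ⟂ z is a circle, so x, y appear only via x² + y².
Then, reading off the gridlines: the surface avoids every integer x-axis point in the box; a circular section at z = 2 has radius between 0 and 1; the surface avoids every integer y-axis point in the box.
Finally, matching integer coefficients to the picture gives p.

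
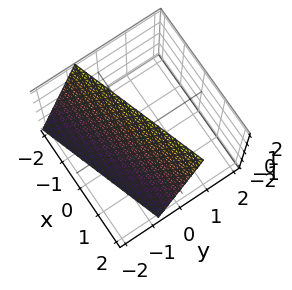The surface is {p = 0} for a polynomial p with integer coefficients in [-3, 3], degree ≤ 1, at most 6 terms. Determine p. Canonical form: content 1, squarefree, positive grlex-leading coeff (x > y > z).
x - 3*y + z - 2

1. Degree: every cross-section is a straight line — this is a plane, so deg p = 1.
2. Observable constraints: it crosses the x-axis at the gridline x = 2; it meets the z-axis at z = 2 (among the integer gridlines).
3. Fitting integer coefficients to these (and the overall shape) gives p.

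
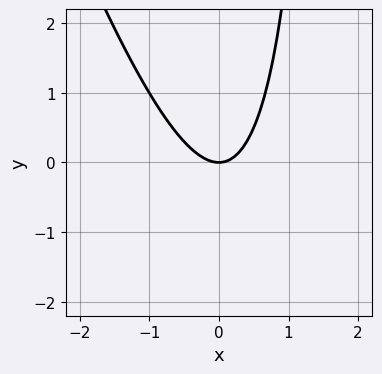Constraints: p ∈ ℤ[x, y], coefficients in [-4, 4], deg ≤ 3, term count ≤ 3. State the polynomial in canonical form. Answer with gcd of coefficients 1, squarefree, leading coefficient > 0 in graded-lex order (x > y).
1. Degree: the shape is more complex than any degree-1 curve, so deg p = 2.
2. Against the integer gridlines: it meets the x-axis at x = 0 (among the integer gridlines); it crosses the y-axis at the gridline y = 0.
3. Putting this together gives p.

3*x^2 + x*y - 2*y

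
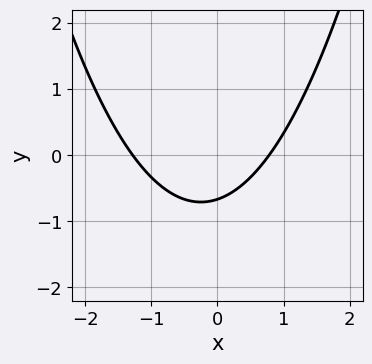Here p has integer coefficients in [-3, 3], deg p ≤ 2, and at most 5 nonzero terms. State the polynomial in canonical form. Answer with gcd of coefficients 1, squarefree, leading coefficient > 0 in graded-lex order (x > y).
(a) The degree is 2 — the shape is more complex than any degree-1 curve.
(b) The integer polynomial consistent with all of this is the stated p.

2*x^2 + x - 3*y - 2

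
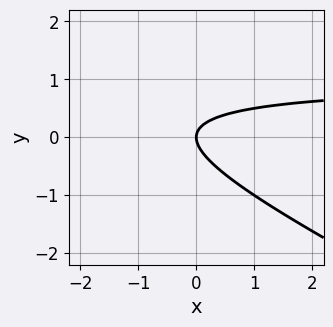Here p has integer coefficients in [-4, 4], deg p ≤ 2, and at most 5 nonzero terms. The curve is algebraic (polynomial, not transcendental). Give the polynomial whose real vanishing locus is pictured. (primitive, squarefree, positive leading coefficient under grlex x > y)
x*y + 2*y^2 - x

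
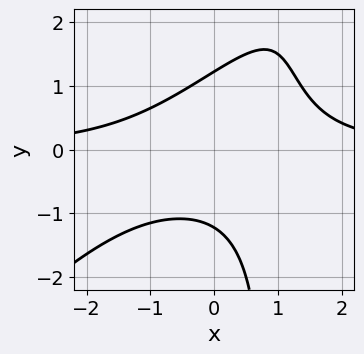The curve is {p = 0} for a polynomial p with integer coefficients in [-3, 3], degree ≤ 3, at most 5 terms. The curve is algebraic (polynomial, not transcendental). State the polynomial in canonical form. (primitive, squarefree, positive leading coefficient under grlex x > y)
First, the degree is 3 — the shape is more complex than any degree-2 curve.
Then, from the axis intercepts and sections: the curve avoids every integer x-axis point in the box.
Finally, putting this together gives p.

2*x^2*y - 2*x*y^2 + 2*y^2 - 3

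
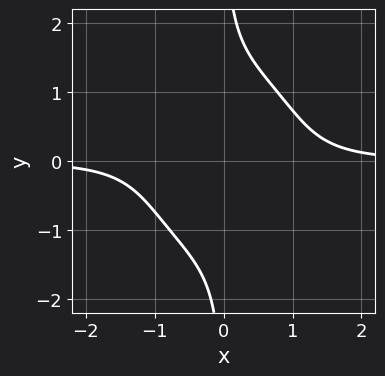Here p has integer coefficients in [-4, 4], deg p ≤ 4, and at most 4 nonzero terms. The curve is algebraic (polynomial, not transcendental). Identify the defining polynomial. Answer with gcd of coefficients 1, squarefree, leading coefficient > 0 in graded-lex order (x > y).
(a) deg p = 4.
(b) From the visible intercepts: it misses every integer gridline on the y-axis; it misses every integer gridline on the x-axis.
(c) Solving for integer coefficients yields p as stated.

3*x^3*y + 2*x*y^3 - 3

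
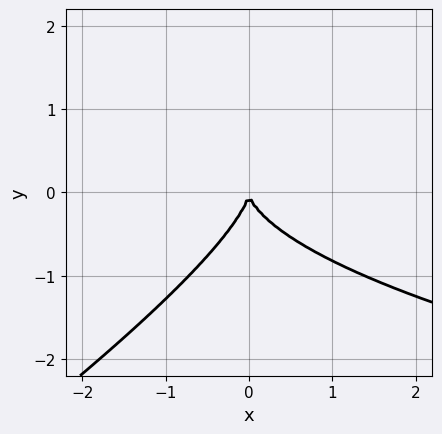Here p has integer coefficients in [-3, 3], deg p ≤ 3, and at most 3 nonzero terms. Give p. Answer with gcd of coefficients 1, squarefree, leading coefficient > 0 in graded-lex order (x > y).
2*x*y^2 - 3*y^3 - 3*x^2

deg p = 3.
From the visible intercepts: it meets the x-axis at x = 0 (among the integer gridlines); one y-axis crossing is at y = 0.
Together with the visible shape, these determine p as stated.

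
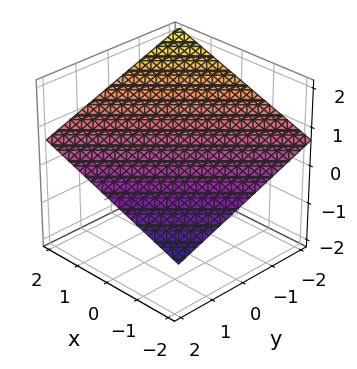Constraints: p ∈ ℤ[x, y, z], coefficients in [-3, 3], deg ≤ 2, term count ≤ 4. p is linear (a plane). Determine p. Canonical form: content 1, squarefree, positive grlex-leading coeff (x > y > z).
x - y - 3*z + 2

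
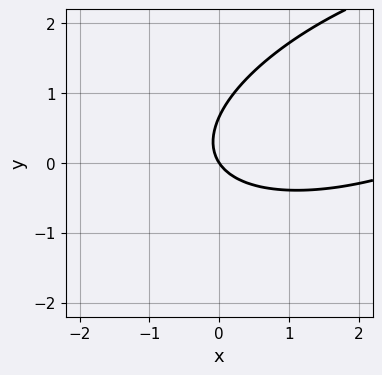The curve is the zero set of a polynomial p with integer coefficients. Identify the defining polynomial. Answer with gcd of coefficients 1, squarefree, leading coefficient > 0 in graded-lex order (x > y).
x^2 - 2*x*y + 3*y^2 - 3*x - 2*y

deg p = 2. No degree-1 curve has this shape.
From the axis intercepts and sections: it crosses the y-axis at the gridline y = 0; it meets the x-axis at x = 0 (among the integer gridlines).
Fitting integer coefficients to these (and the overall shape) gives p.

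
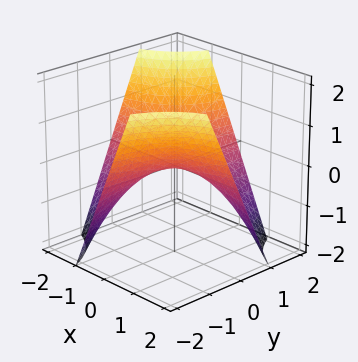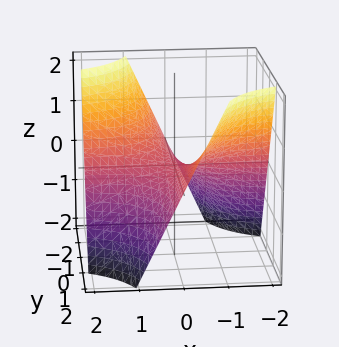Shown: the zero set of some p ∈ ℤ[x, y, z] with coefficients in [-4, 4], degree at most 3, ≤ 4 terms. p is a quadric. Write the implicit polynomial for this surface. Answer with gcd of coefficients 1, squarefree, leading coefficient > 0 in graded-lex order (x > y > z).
1. The degree is 2 — a hyperbolic paraboloid; a quadric.
2. From the axis intercepts and sections: every point of the y-axis in the box is on the surface; every point of the x-axis in the box is on the surface; it meets the z-axis at z = 0 (among the integer gridlines).
3. Putting this together gives p.

x*y + z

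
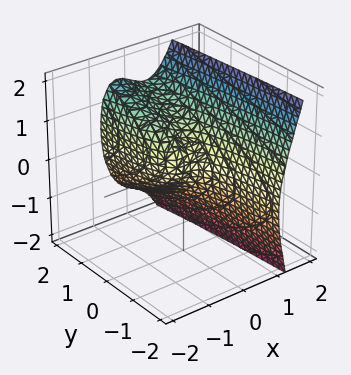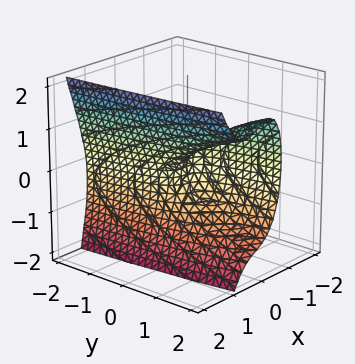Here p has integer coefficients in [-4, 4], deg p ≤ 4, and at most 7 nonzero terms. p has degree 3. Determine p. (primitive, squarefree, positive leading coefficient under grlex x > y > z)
3*x^3 - x^2 - x*z - z^2 + y

First, degree: the shape is more complex than any degree-2 surface, so deg p = 3.
Then, from the visible intercepts: one z-axis crossing is at z = 0; it crosses the x-axis at the gridline x = 0; it meets the y-axis at y = 0 (among the integer gridlines).
Finally, the integer polynomial consistent with all of this is the stated p.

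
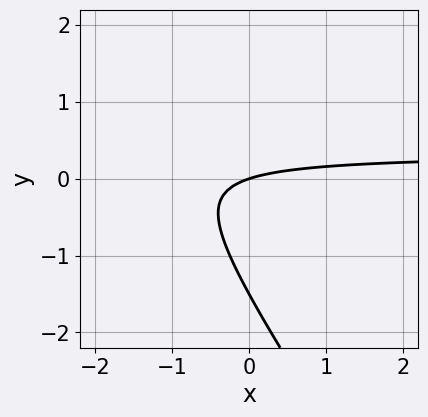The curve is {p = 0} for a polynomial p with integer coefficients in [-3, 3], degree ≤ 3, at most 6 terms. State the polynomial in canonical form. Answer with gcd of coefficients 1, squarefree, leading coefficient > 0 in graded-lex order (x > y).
(a) Degree: no degree-1 curve has this shape, so deg p = 2.
(b) Against the integer gridlines: it crosses the y-axis at the gridline y = 0; it crosses the x-axis at the gridline x = 0.
(c) Together with the visible shape, these determine p as stated.

3*x*y + 2*y^2 - x + 3*y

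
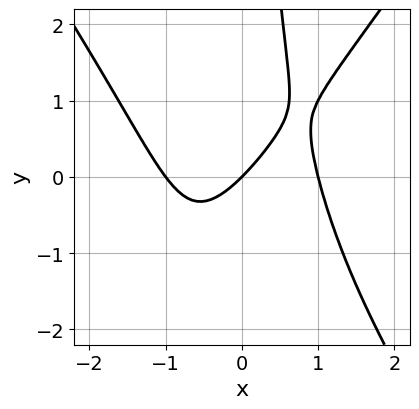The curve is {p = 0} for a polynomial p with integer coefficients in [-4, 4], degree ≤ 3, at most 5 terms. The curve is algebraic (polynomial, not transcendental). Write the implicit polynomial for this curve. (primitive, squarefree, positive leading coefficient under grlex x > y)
2*x^3 - x*y^2 - x*y - 2*x + 2*y

1. deg p = 3. The shape is more complex than any degree-2 curve.
2. Against the integer gridlines: among the integer gridlines, it crosses the x-axis at x ∈ {-1, 0, 1}; one y-axis crossing is at y = 0.
3. Matching integer coefficients to the picture gives p.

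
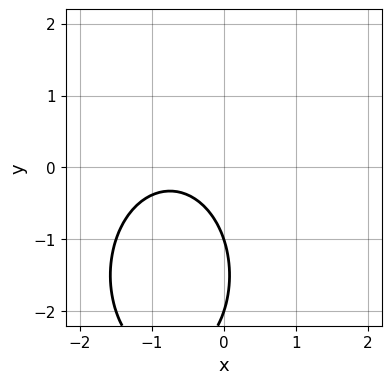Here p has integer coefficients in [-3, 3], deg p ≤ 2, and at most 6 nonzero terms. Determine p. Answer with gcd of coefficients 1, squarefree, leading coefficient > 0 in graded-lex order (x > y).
2*x^2 + y^2 + 3*x + 3*y + 2

First, degree: no degree-1 curve has this shape, so deg p = 2.
Next, from the visible intercepts: it misses every integer gridline on the x-axis; the y-axis gridline crossings are at y ∈ {-2, -1}.
Finally, fitting integer coefficients to these (and the overall shape) gives p.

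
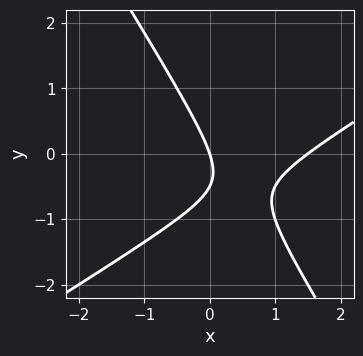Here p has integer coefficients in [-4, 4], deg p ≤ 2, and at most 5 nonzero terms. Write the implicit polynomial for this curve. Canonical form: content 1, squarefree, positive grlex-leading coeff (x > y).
(a) The degree is 2 — a generic line meets the curve in up to 2 points.
(b) Against the integer gridlines: one y-axis crossing is at y = 0; it crosses the x-axis at the gridline x = 0.
(c) These observations pin down the coefficients.

2*x^2 - 2*x*y - 2*y^2 - 3*x - y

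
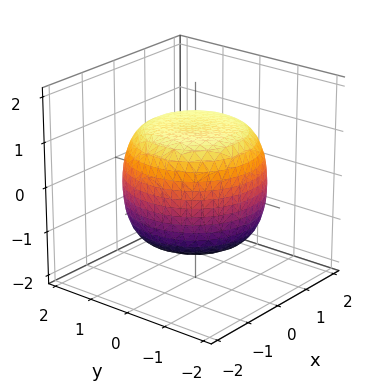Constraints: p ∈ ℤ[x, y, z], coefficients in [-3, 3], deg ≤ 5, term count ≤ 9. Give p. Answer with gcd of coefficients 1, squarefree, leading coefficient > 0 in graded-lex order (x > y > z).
x^4 + 2*x^2*y^2 + y^4 - x^2 - y^2 + 2*z^2 - 3

(a) The degree is 4 — a generic line meets the surface in up to 4 points.
(b) Symmetry: the surface is invariant under rotation about z: p = q(x² + y², z).
(c) Observable constraints: a circular section at z = 0 has radius between 1 and 2.
(d) Fitting integer coefficients to these (and the overall shape) gives p.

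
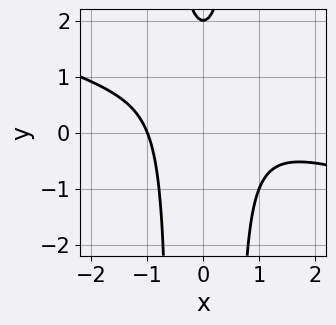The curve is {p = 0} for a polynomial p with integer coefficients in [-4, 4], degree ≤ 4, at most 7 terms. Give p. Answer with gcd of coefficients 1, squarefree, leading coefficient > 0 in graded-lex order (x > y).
(a) deg p = 3. The shape is more complex than any degree-2 curve.
(b) Observable constraints: one y-axis crossing is at y = 2; it crosses the x-axis at the gridline x = -1.
(c) Fitting integer coefficients to these (and the overall shape) gives p.

x^3 + 3*x^2*y - x^2 - y + 2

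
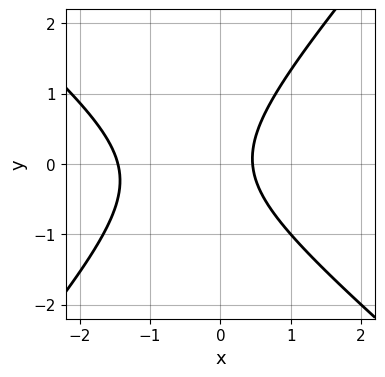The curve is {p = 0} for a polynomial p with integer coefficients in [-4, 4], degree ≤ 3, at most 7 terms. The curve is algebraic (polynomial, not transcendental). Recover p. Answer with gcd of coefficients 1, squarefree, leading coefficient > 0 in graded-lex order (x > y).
3*x^2 + x*y - 3*y^2 + 3*x - 2

1. Degree: no degree-1 curve has this shape, so deg p = 2.
2. From the axis intercepts and sections: the curve avoids every integer y-axis point in the box.
3. Together with the visible shape, these determine p as stated.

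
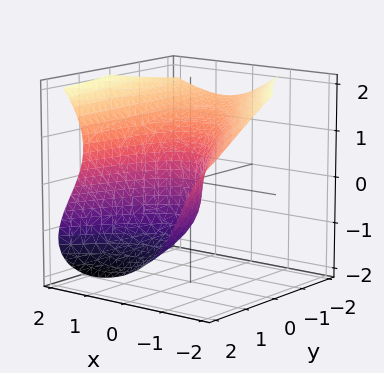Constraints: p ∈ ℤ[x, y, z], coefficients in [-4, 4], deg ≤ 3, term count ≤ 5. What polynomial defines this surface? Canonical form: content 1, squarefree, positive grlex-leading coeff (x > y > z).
1. Degree: a generic line meets the surface in up to 3 points, so deg p = 3.
2. Observable constraints: it crosses the x-axis at the gridline x = 0; one y-axis crossing is at y = 0; it crosses the z-axis at the gridline z = 0.
3. Putting this together gives p.

x*y*z - z^3 + 2*x^2 - 2*y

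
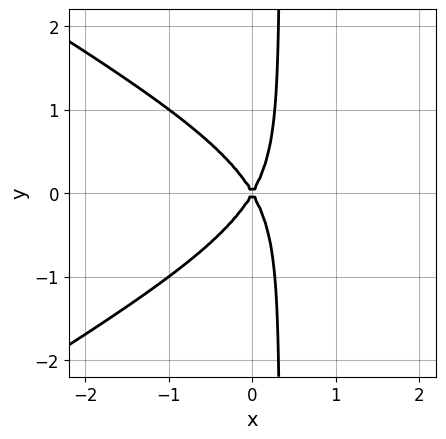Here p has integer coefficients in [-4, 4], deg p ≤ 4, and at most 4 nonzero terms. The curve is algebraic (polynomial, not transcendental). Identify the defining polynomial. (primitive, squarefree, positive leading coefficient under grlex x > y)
First, degree: no degree-2 curve has this shape, so deg p = 3.
Then, symmetries: mirror symmetry y ↦ −y ⇒ only even powers of y.
Then, observable constraints: one x-axis crossing is at x = 0; it meets the y-axis at y = 0 (among the integer gridlines).
Finally, assembling these constraints gives the stated polynomial.

x^3 - 3*x*y^2 - 3*x^2 + y^2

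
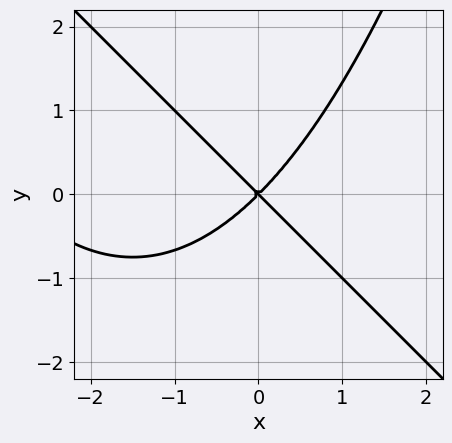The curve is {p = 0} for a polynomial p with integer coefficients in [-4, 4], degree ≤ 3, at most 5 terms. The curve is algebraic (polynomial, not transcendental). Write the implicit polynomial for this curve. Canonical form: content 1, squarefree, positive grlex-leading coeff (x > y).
Degree: no degree-2 curve has this shape, so deg p = 3.
From the visible intercepts: it crosses the y-axis at the gridline y = 0; it crosses the x-axis at the gridline x = 0.
Matching integer coefficients to the picture gives p.

x^3 + x^2*y + 3*x^2 - 3*y^2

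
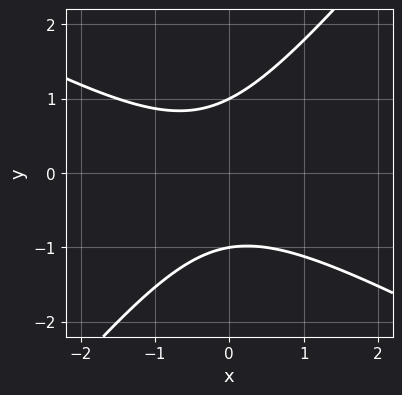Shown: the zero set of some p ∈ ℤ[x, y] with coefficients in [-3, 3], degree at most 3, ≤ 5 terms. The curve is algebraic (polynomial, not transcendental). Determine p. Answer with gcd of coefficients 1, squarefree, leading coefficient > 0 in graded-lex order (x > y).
2*x^2 + 2*x*y - 3*y^2 + x + 3

(a) The degree is 2 — the shape is more complex than any degree-1 curve.
(b) Reading off the gridlines: it misses every integer gridline on the x-axis; the y-axis gridline crossings are at y ∈ {-1, 1}.
(c) The integer polynomial consistent with all of this is the stated p.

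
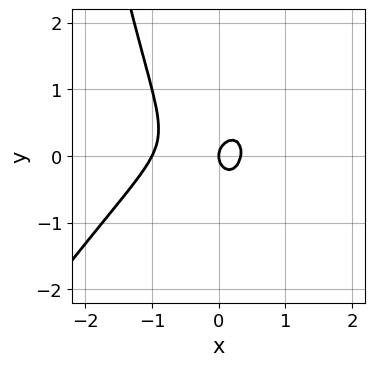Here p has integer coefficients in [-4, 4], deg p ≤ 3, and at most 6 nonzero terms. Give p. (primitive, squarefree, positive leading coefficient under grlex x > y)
First, the degree is 3 — the shape is more complex than any degree-2 curve.
Next, from the visible intercepts: among the integer gridlines, it crosses the x-axis at x ∈ {-1, 0}; it crosses the y-axis at the gridline y = 0.
Finally, the integer polynomial consistent with all of this is the stated p.

3*x^3 - 2*x^2*y + 2*x^2 + 2*y^2 - x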